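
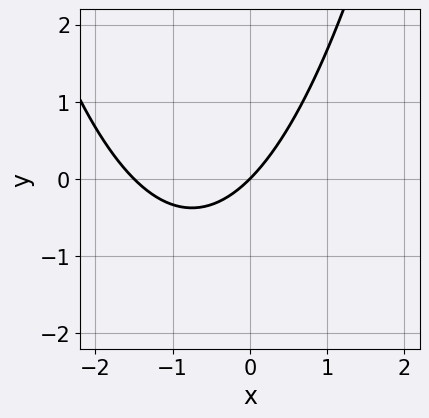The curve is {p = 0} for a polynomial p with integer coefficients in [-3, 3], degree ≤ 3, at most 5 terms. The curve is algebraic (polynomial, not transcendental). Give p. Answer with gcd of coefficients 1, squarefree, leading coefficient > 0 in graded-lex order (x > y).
Degree: the shape is more complex than any degree-1 curve, so deg p = 2.
Observable constraints: it crosses the y-axis at the gridline y = 0; one x-axis crossing is at x = 0.
The integer polynomial consistent with all of this is the stated p.

2*x^2 + 3*x - 3*y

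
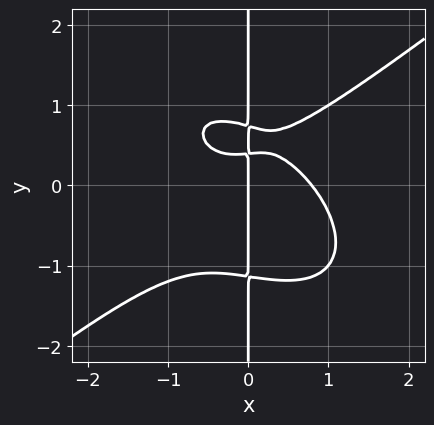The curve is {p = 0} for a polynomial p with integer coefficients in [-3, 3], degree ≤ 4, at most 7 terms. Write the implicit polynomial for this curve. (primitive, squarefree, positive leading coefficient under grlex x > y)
(a) Degree: no degree-3 curve has this shape, so deg p = 4.
(b) Against the integer gridlines: the visible y-axis segment lies entirely on the curve; it crosses the x-axis at the gridline x = 0.
(c) The integer polynomial consistent with all of this is the stated p.

2*x^4 - x^2*y^2 - 3*x*y^3 + 3*x*y - x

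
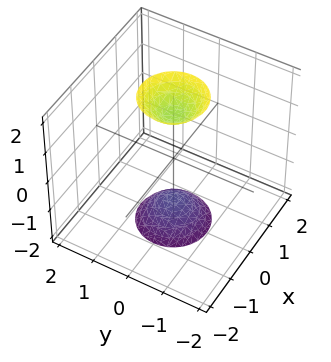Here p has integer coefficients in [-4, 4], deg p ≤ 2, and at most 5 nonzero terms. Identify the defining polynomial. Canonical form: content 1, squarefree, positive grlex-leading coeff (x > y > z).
First, I count 2 distinct pieces.
Then, the degree is 2 — two separate bowl-shaped sheets opening away from each other; a quadric.
Then, symmetries: the z ↦ −z reflection is a symmetry, so z appears only in even powers; the surface is invariant under rotation about z: p = q(x² + y², z).
Then, from the visible intercepts: it misses every integer gridline on the x-axis; it misses every integer gridline on the y-axis; a circular section at z = 2 has radius between 0 and 1.
Finally, assembling these constraints gives the stated polynomial.

3*x^2 + 3*y^2 - z^2 + 2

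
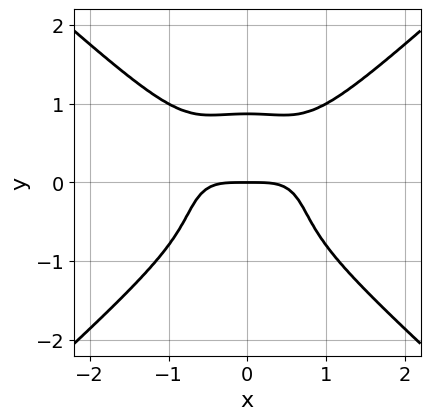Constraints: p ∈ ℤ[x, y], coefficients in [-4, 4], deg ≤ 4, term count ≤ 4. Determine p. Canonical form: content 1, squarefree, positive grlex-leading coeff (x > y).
2*x^4 - 3*y^4 - x^2*y + 2*y

deg p = 4. A generic line meets the curve in up to 4 points.
Symmetries: it's symmetric under x → −x, forcing even powers of x.
Checking where it meets the axes: one y-axis crossing is at y = 0; it meets the x-axis at x = 0 (among the integer gridlines).
Matching integer coefficients to the picture gives p.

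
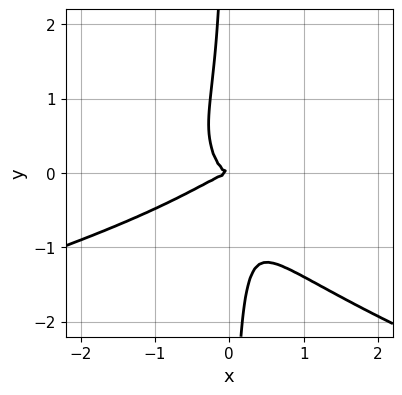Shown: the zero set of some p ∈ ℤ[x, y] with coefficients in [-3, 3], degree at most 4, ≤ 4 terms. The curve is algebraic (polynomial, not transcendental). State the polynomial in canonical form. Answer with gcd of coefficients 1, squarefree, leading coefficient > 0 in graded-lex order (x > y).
3*x*y^3 + 2*x^3 - 3*x^2*y + y^2

(a) The degree is 4 — no degree-3 curve has this shape.
(b) Checking where it meets the axes: one x-axis crossing is at x = 0; it meets the y-axis at y = 0 (among the integer gridlines).
(c) Solving for integer coefficients yields p as stated.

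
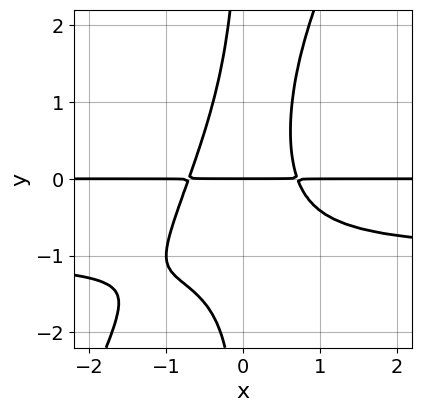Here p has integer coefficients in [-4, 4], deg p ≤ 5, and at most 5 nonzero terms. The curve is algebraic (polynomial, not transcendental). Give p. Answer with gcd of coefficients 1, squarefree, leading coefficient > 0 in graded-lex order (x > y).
2*x^2*y^2 - x*y^3 + 2*x^2*y - y

First, the degree is 4 — the shape is more complex than any degree-3 curve.
Then, reading off the gridlines: every point of the x-axis in the box is on the curve; it meets the y-axis at y = 0 (among the integer gridlines).
Finally, these observations pin down the coefficients.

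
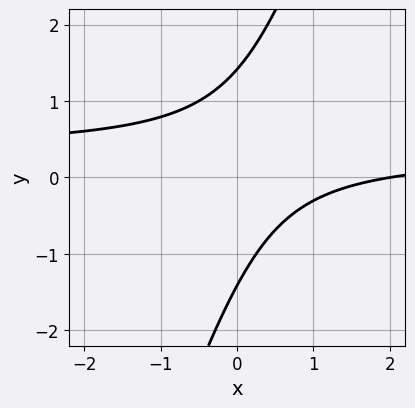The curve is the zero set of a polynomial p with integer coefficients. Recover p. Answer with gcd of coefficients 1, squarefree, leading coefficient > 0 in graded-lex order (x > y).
3*x*y - y^2 - x + 2

deg p = 2. No degree-1 curve has this shape.
Reading off the gridlines: it meets the x-axis at x = 2 (among the integer gridlines).
Fitting integer coefficients to these (and the overall shape) gives p.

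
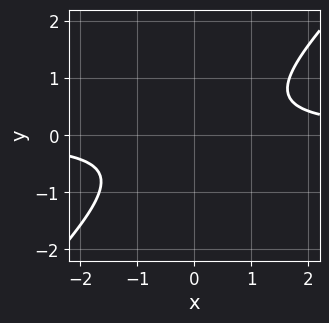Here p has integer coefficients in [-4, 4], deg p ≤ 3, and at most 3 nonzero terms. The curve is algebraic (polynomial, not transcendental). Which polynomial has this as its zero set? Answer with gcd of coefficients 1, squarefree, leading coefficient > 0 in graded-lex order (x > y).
3*x*y - 3*y^2 - 2

(a) The degree is 2 — the shape is more complex than any degree-1 curve.
(b) Observable constraints: no x-intercept at any integer in the box; it misses every integer gridline on the y-axis.
(c) Matching integer coefficients to the picture gives p.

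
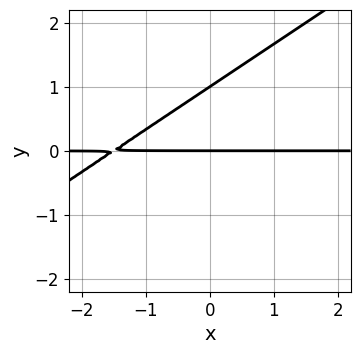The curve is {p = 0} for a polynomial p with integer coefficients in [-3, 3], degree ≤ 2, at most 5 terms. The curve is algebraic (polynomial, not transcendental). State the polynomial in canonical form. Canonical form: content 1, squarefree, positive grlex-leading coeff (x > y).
(a) deg p = 2. No degree-1 curve has this shape.
(b) Reading off the gridlines: among the integer gridlines, it crosses the y-axis at y ∈ {0, 1}; every point of the x-axis in the box is on the curve.
(c) Matching integer coefficients to the picture gives p.

2*x*y - 3*y^2 + 3*y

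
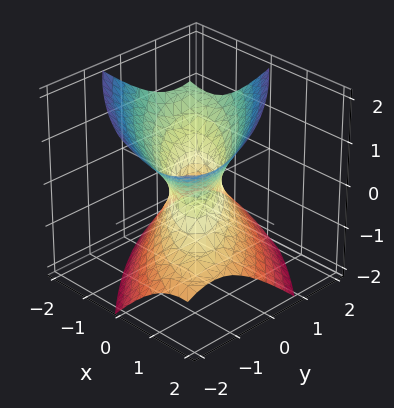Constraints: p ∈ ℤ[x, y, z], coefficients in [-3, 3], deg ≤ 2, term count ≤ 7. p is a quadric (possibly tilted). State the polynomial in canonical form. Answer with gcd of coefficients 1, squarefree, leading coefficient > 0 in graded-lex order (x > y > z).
2*x^2 + 3*x*y + x*z + 2*y^2 - 2*z^2 - 1

First, degree: a generic line meets the surface in up to 2 points, so deg p = 2.
Next, against the integer gridlines: no z-intercept at any integer in the box.
Finally, matching integer coefficients to the picture gives p.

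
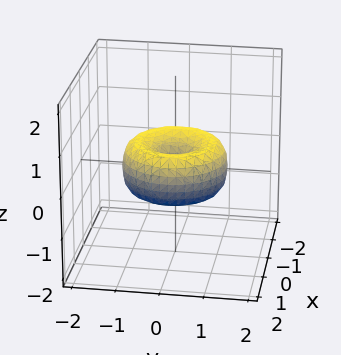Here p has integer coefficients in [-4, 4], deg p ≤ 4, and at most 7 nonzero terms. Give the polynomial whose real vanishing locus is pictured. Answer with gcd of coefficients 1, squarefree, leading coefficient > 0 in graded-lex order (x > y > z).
(a) The degree is 4 — no degree-3 surface has this shape.
(b) Symmetry: the surface is invariant under rotation about z: p = q(x² + y², z).
(c) From the visible intercepts: it meets the z-axis at z = 0 (among the integer gridlines); it crosses the y-axis at the gridline y = 0.
(d) The integer polynomial consistent with all of this is the stated p.

2*x^4 + 4*x^2*y^2 + 2*y^4 - 3*x^2 - 3*y^2 + 3*z^2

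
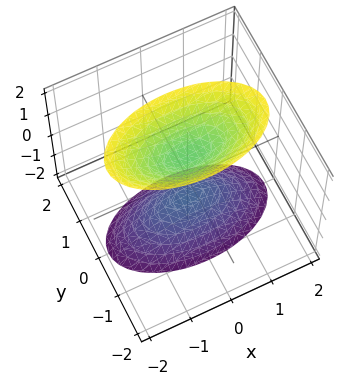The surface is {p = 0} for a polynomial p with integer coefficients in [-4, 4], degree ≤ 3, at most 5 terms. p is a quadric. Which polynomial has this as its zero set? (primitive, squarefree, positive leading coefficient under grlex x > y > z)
x^2 + 3*y^2 - z^2 + 1

1. I count 2 distinct pieces. Treating them together as one polynomial.
2. Degree: two sheets facing apart; a quadric, so deg p = 2.
3. Symmetries: the z ↦ −z reflection is a symmetry, so z appears only in even powers; it's symmetric under y → −y, forcing even powers of y; it's symmetric under x → −x, forcing even powers of x.
4. Reading off the gridlines: among the integer gridlines, it crosses the z-axis at z ∈ {-1, 1}; the surface avoids every integer y-axis point in the box.
5. Putting this together gives p.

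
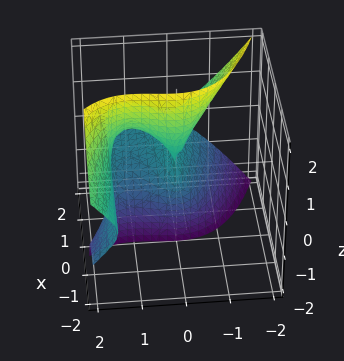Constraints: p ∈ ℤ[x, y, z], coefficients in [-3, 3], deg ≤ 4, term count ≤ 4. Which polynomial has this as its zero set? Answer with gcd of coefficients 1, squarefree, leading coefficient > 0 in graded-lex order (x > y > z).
3*x*z^2 + 2*y^3 - 3*y^2

1. Degree: a generic line meets the surface in up to 3 points, so deg p = 3.
2. From the axis intercepts and sections: every point of the x-axis in the box is on the surface; every point of the z-axis in the box is on the surface.
3. Assembling these constraints gives the stated polynomial.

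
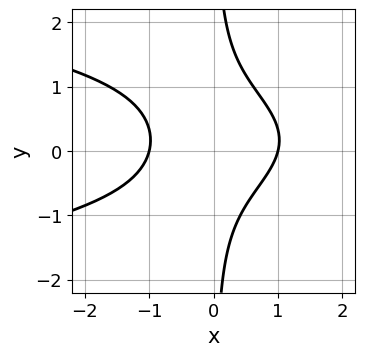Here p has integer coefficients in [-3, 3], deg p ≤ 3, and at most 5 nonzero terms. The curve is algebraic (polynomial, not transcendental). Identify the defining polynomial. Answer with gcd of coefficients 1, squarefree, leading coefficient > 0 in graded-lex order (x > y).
3*x*y^2 + 2*x^2 - x*y - 2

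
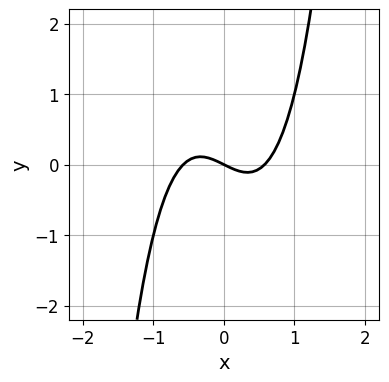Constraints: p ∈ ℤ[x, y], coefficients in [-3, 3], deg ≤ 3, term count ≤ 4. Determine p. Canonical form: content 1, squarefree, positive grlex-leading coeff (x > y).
3*x^3 - x - 2*y

(a) deg p = 3. A generic line meets the curve in up to 3 points.
(b) Observable constraints: it meets the x-axis at x = 0 (among the integer gridlines); one y-axis crossing is at y = 0.
(c) Solving for integer coefficients yields p as stated.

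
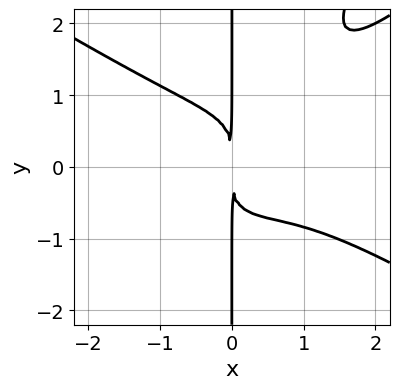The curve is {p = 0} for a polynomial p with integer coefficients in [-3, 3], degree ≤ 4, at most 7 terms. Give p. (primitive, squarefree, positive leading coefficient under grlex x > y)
x^4 - 2*x^2*y^2 + x*y^3 - x^3 + 2*x^2

1. The degree is 4 — a generic line meets the curve in up to 4 points.
2. From the visible intercepts: every point of the y-axis in the box is on the curve.
3. Fitting integer coefficients to these (and the overall shape) gives p.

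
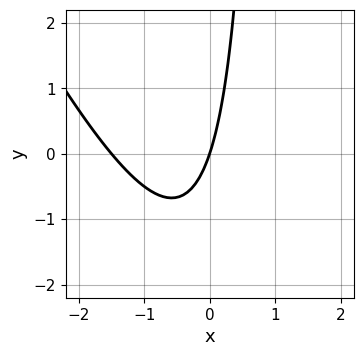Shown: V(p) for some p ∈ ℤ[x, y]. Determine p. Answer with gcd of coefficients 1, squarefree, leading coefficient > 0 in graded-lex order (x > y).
2*x^2 + x*y + 3*x - y

(a) Degree: no degree-1 curve has this shape, so deg p = 2.
(b) Observable constraints: it meets the y-axis at y = 0 (among the integer gridlines); it crosses the x-axis at the gridline x = 0.
(c) These observations pin down the coefficients.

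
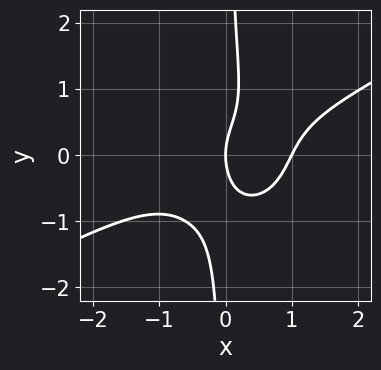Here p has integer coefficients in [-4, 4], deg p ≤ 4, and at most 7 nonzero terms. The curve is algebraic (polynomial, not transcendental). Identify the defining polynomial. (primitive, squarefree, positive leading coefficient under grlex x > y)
First, deg p = 4. The shape is more complex than any degree-3 curve.
Then, from the axis intercepts and sections: it meets the y-axis at y = 0 (among the integer gridlines); among the integer gridlines, it crosses the x-axis at x ∈ {0, 1}.
Finally, putting this together gives p.

2*x^4 - 3*x^3*y - 3*x*y^3 + y^2 - 2*x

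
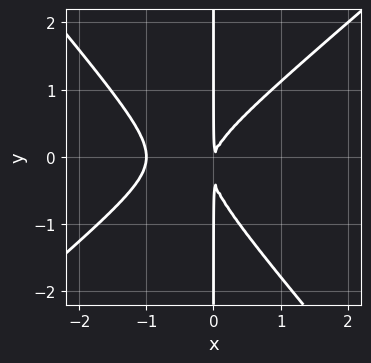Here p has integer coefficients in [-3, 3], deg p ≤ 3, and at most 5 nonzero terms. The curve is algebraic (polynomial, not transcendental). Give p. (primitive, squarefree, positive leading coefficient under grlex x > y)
3*x^3 - x^2*y - 3*x*y^2 + 3*x^2 - x*y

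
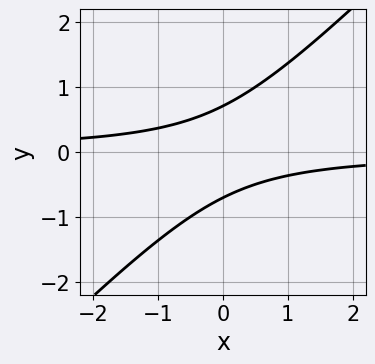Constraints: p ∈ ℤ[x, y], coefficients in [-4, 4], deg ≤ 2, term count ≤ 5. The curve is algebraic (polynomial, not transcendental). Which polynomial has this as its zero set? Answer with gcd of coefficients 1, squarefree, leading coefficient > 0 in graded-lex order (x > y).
2*x*y - 2*y^2 + 1

First, deg p = 2. The shape is more complex than any degree-1 curve.
Then, observable constraints: the curve avoids every integer x-axis point in the box.
Finally, the integer polynomial consistent with all of this is the stated p.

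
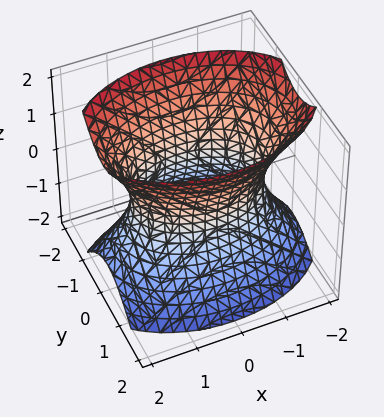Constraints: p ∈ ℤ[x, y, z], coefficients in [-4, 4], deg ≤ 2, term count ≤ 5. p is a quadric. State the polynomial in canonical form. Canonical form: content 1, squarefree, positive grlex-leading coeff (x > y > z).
x^2 + 2*y^2 - z^2 - 2

1. The degree is 2 — an hourglass — one-sheet hyperboloid; a quadric.
2. Symmetries: mirror symmetry x ↦ −x ⇒ only even powers of x; the z ↦ −z reflection is a symmetry, so z appears only in even powers; the y ↦ −y reflection is a symmetry, so y appears only in even powers.
3. Reading off the gridlines: the surface avoids every integer z-axis point in the box; the y-axis gridline crossings are at y ∈ {-1, 1}.
4. Solving for integer coefficients yields p as stated.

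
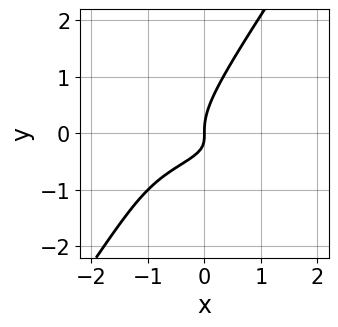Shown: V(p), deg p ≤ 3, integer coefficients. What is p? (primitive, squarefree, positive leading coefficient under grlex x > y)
3*x*y^2 - 2*y^3 + 2*x*y + x

Degree: the shape is more complex than any degree-2 curve, so deg p = 3.
From the visible intercepts: it crosses the y-axis at the gridline y = 0; it crosses the x-axis at the gridline x = 0.
Putting this together gives p.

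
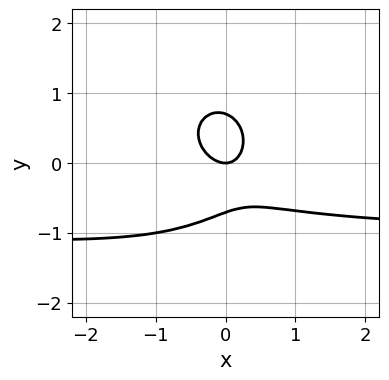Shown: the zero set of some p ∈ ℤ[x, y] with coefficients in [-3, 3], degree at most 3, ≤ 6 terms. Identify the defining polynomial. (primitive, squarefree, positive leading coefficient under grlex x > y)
2*x^2*y + 2*y^3 + 2*x^2 + x*y - y

deg p = 3. The shape is more complex than any degree-2 curve.
Reading off the gridlines: it meets the y-axis at y = 0 (among the integer gridlines); one x-axis crossing is at x = 0.
Together with the visible shape, these determine p as stated.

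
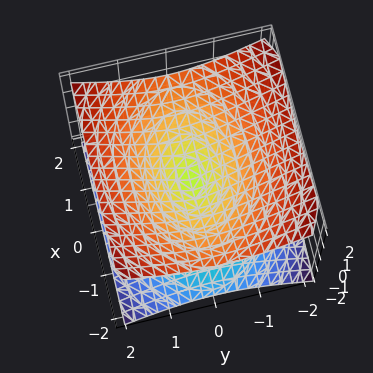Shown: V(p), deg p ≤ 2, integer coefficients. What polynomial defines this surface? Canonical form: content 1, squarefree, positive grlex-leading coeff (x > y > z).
x^2 + 2*y^2 - 3*z^2

First, the degree is 2 — two nappes meeting at a single point; a quadric.
Next, symmetries: mirror symmetry z ↦ −z ⇒ only even powers of z; the y ↦ −y reflection is a symmetry, so y appears only in even powers; it's symmetric under x → −x, forcing even powers of x.
Then, checking where it meets the axes: one x-axis crossing is at x = 0; one z-axis crossing is at z = 0; it crosses the y-axis at the gridline y = 0.
Finally, solving for integer coefficients yields p as stated.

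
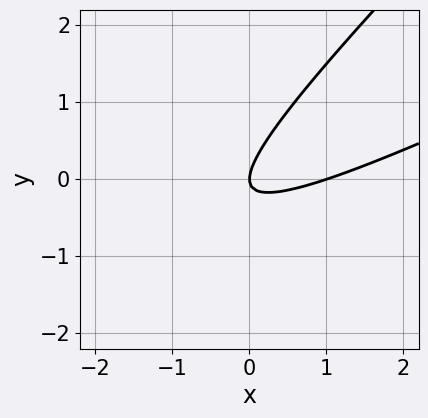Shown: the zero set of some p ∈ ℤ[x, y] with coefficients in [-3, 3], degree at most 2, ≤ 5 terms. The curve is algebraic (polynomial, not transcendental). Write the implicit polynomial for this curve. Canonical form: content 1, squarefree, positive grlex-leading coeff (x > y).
x^2 - 3*x*y + 2*y^2 - x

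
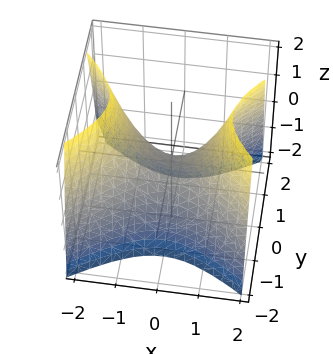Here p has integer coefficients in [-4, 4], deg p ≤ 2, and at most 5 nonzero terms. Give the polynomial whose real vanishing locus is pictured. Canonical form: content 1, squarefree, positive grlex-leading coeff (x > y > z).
2*x^2 - 3*y^2 - 2*z

(a) Degree: a saddle surface; a quadric, so deg p = 2.
(b) Symmetries: it's symmetric under y → −y, forcing even powers of y; mirror symmetry x ↦ −x ⇒ only even powers of x.
(c) Reading off the gridlines: one x-axis crossing is at x = 0; it crosses the z-axis at the gridline z = 0; it meets the y-axis at y = 0 (among the integer gridlines).
(d) Together with the visible shape, these determine p as stated.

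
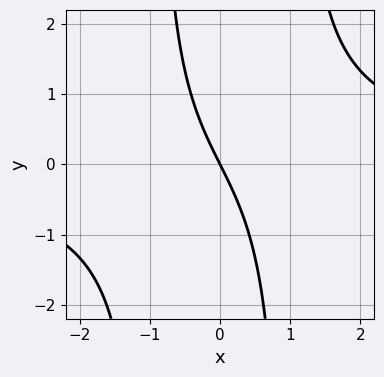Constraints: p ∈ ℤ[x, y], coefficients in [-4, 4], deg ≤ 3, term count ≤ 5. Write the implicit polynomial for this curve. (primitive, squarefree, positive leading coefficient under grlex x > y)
x^2*y - 2*x - y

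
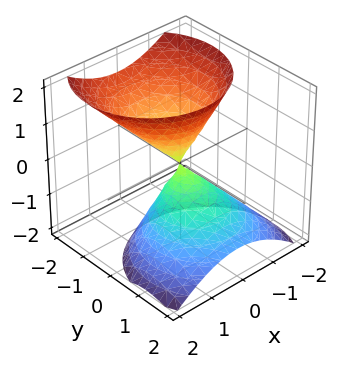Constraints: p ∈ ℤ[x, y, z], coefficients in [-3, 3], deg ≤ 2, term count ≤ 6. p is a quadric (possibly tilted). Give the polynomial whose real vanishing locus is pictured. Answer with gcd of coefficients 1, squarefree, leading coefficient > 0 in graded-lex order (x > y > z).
(a) There are 2 components. They look like related sheets of one shape, so recover p as a whole.
(b) The degree is 2 — no degree-1 surface has this shape.
(c) From the axis intercepts and sections: it crosses the y-axis at the gridline y = 0; it crosses the z-axis at the gridline z = 0; it crosses the x-axis at the gridline x = 0.
(d) Together with the visible shape, these determine p as stated.

3*x^2 + 3*y^2 + 3*y*z - 2*z^2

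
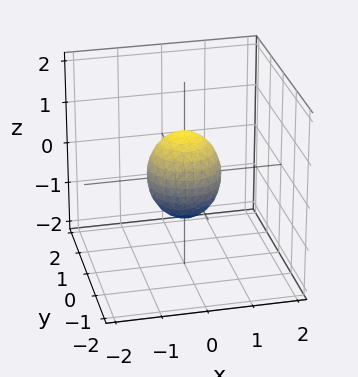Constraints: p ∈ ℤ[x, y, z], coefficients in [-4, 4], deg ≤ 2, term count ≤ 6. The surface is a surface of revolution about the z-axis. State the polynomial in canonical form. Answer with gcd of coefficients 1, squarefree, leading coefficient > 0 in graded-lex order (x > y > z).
Degree: the shape is more complex than any degree-1 surface, so deg p = 2.
Symmetries: the z-axis is an axis of rotation, so x and y enter only as x² + y².
From the visible intercepts: the z-axis gridline crossings are at z ∈ {-1, 1}; a circular section at z = 0 has radius between 0 and 1.
Putting this together gives p.

3*x^2 + 3*y^2 + 2*z^2 - 2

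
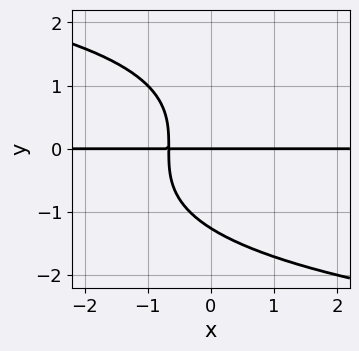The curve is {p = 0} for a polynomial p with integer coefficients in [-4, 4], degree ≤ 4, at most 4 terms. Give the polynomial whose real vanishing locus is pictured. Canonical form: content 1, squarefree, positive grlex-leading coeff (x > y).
(a) Degree: the shape is more complex than any degree-3 curve, so deg p = 4.
(b) Against the integer gridlines: the visible x-axis segment lies entirely on the curve; it meets the y-axis at y = 0 (among the integer gridlines).
(c) Fitting integer coefficients to these (and the overall shape) gives p.

y^4 + 3*x*y + 2*y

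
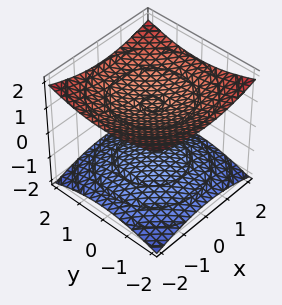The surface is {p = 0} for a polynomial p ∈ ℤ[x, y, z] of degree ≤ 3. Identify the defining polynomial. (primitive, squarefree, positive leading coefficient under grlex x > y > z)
x^2 + y^2 - 3*z^2 + 3

(a) I count 2 distinct pieces.
(b) deg p = 2.
(c) Symmetries: it's symmetric under z → −z, forcing even powers of z; the surface is invariant under rotation about z: p = q(x² + y², z).
(d) Against the integer gridlines: it misses every integer gridline on the x-axis; among the integer gridlines, it crosses the z-axis at z ∈ {-1, 1}.
(e) These observations pin down the coefficients.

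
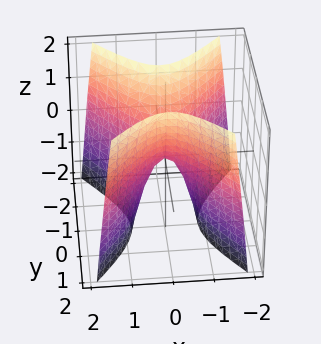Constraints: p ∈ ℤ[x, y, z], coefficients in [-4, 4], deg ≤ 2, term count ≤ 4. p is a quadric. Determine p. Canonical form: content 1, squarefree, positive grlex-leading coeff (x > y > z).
1. Degree: a hyperbolic paraboloid; a quadric, so deg p = 2.
2. Symmetries: mirror symmetry x ↦ −x ⇒ only even powers of x; the y ↦ −y reflection is a symmetry, so y appears only in even powers.
3. From the axis intercepts and sections: one x-axis crossing is at x = 0; it crosses the y-axis at the gridline y = 0; it meets the z-axis at z = 0 (among the integer gridlines).
4. Putting this together gives p.

3*x^2 - 2*y^2 + z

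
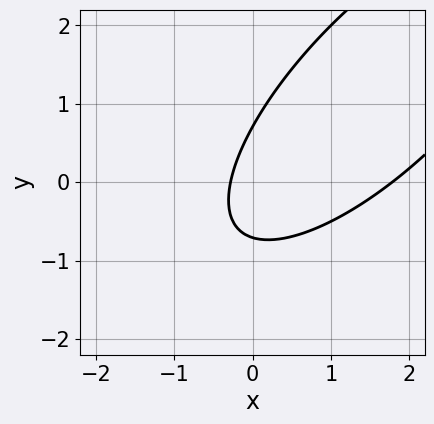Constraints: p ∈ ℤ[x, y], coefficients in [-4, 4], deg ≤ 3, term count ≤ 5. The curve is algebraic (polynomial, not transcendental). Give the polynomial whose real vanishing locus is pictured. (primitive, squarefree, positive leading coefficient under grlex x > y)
The degree is 2 — no degree-1 curve has this shape.
Putting this together gives p.

2*x^2 - 3*x*y + 2*y^2 - 3*x - 1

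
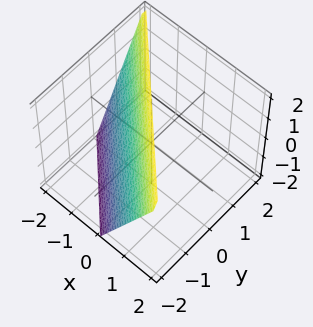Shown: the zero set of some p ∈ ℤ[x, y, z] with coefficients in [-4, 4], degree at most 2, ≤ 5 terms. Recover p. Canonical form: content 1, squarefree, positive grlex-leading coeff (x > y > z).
2*x + 2*y - z + 2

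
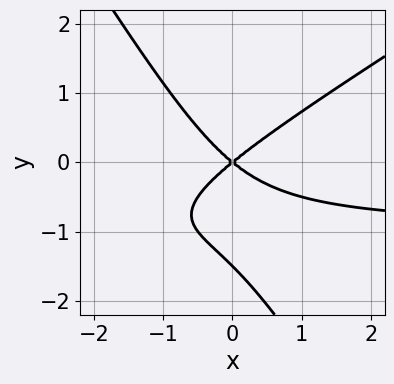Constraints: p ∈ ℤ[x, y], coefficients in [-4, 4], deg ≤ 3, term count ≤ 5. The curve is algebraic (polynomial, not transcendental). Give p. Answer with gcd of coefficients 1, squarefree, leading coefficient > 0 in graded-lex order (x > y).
2*x^2*y - 2*x*y^2 - 2*y^3 + 2*x^2 - 3*y^2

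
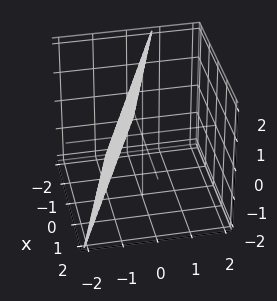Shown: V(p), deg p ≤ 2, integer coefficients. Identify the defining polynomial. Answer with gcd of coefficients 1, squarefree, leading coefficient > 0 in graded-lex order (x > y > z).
x + 3*y - z + 2

(a) The degree is 1 — every cross-section is a straight line — this is a plane.
(b) Reading off the gridlines: it crosses the x-axis at the gridline x = -2; one z-axis crossing is at z = 2.
(c) Solving for integer coefficients yields p as stated.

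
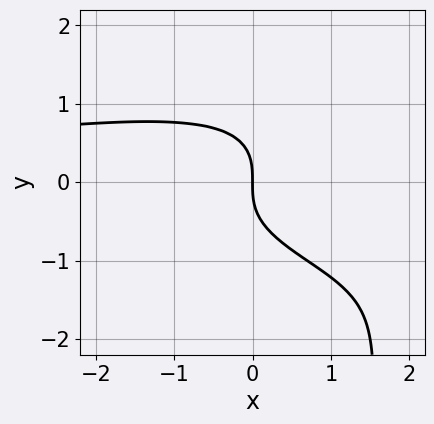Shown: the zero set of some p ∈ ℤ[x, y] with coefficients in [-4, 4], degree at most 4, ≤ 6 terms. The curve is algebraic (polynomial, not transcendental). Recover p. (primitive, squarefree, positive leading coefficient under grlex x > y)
2*x*y^3 - x^2*y - 3*y^3 - 3*x

First, the degree is 4 — a generic line meets the curve in up to 4 points.
Next, observable constraints: one y-axis crossing is at y = 0; it crosses the x-axis at the gridline x = 0.
Finally, putting this together gives p.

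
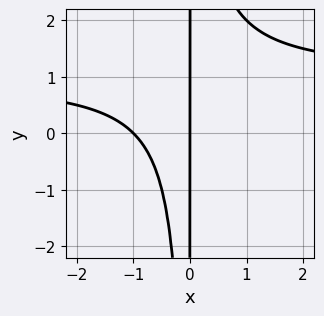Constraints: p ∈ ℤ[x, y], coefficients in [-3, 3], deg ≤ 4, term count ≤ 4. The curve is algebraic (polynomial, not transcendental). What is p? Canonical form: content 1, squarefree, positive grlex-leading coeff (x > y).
x^2*y - x^2 - x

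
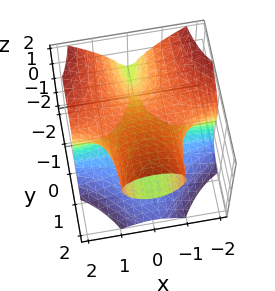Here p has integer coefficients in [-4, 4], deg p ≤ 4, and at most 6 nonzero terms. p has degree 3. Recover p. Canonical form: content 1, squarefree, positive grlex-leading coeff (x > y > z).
1. deg p = 3. The shape is more complex than any degree-2 surface.
2. Reading off the gridlines: every point of the x-axis in the box is on the surface; it meets the z-axis at z = 0 (among the integer gridlines); the visible y-axis segment lies entirely on the surface.
3. Solving for integer coefficients yields p as stated.

3*x^2*y + 2*z^3 - 2*y*z - 3*z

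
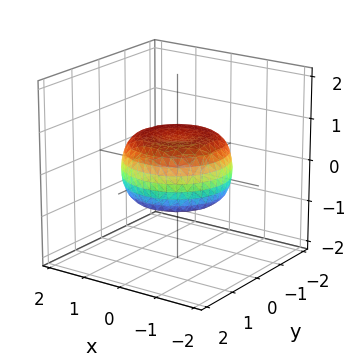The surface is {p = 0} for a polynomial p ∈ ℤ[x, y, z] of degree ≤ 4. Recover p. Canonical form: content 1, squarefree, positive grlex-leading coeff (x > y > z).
(a) The degree is 4 — the shape is more complex than any degree-3 surface.
(b) Symmetries: rotational symmetry about the z-axis ⇒ p depends on x, y only through x² + y².
(c) Reading off the gridlines: a circular section at z = 0 has radius between 1 and 2.
(d) Fitting integer coefficients to these (and the overall shape) gives p.

x^4 + 2*x^2*y^2 + y^4 - x^2 - y^2 + 2*z^2 - 1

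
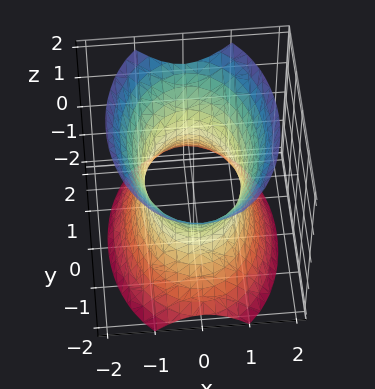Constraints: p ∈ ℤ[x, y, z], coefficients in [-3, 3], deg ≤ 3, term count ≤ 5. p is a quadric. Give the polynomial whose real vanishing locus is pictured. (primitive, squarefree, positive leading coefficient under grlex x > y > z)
2*x^2 + y^2 - z^2 - 2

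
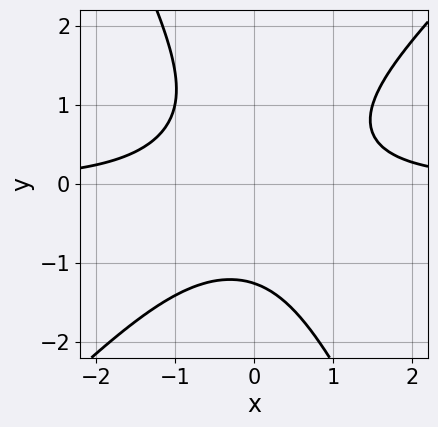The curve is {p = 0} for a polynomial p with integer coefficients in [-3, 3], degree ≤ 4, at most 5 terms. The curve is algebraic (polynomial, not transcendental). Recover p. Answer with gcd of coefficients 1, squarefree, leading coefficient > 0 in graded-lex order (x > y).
(a) Degree: no degree-2 curve has this shape, so deg p = 3.
(b) From the visible intercepts: the curve avoids every integer x-axis point in the box.
(c) Together with the visible shape, these determine p as stated.

2*x^2*y - x*y^2 - y^3 - 2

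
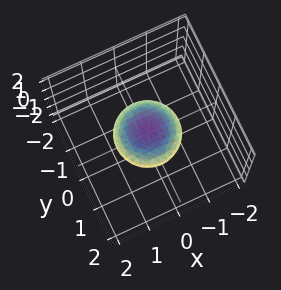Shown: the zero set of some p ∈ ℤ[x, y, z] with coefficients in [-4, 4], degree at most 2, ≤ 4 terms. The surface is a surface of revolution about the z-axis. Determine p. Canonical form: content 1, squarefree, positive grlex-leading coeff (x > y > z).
(a) The degree is 2 — the shape is more complex than any degree-1 surface.
(b) By symmetry, the z-axis is an axis of rotation, so x and y enter only as x² + y².
(c) Against the integer gridlines: the y-axis gridline crossings are at y ∈ {-1, 1}; among the integer gridlines, it crosses the x-axis at x ∈ {-1, 1}; a circular section at z = 0 has radius exactly 1.
(d) Solving for integer coefficients yields p as stated.

x^2 + y^2 + 2*z^2 - 1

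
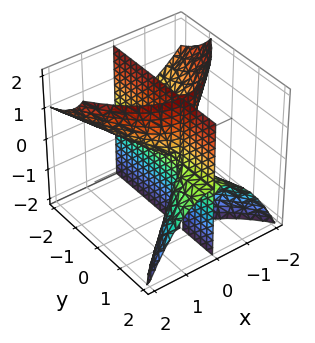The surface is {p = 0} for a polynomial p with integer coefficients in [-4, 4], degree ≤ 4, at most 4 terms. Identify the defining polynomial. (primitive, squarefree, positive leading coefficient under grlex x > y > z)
2*x^3 + 3*x*y*z - 2*x*z

1. There are 3 components. They look like related sheets of one shape, so recover p as a whole.
2. Degree: a generic line meets the surface in up to 3 points, so deg p = 3.
3. From the axis intercepts and sections: every point of the y-axis in the box is on the surface; it meets the x-axis at x = 0 (among the integer gridlines); every point of the z-axis in the box is on the surface.
4. These observations pin down the coefficients.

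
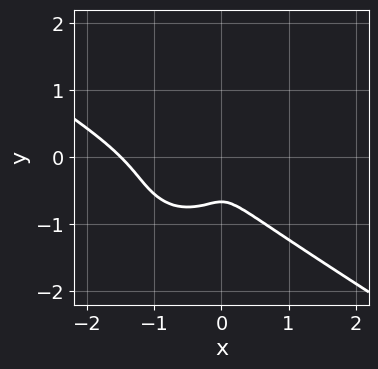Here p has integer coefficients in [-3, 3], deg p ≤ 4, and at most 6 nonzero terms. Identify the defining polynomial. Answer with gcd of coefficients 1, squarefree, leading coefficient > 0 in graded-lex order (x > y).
The degree is 3 — no degree-2 curve has this shape.
Putting this together gives p.

2*x^3 + 2*x^2*y + 3*y^3 + 3*x^2 + 2*y^2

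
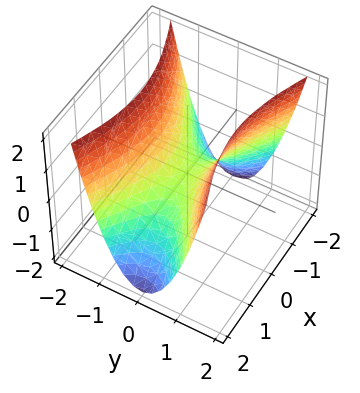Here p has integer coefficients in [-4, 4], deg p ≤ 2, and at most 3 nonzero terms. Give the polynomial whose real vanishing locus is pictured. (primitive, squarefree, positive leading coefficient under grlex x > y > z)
x^2 - 3*y^2 + 2*z

The degree is 2 — a hyperbolic paraboloid; a quadric.
Symmetries: the x ↦ −x reflection is a symmetry, so x appears only in even powers; it's symmetric under y → −y, forcing even powers of y.
From the axis intercepts and sections: it meets the x-axis at x = 0 (among the integer gridlines); it meets the z-axis at z = 0 (among the integer gridlines); it meets the y-axis at y = 0 (among the integer gridlines).
Matching integer coefficients to the picture gives p.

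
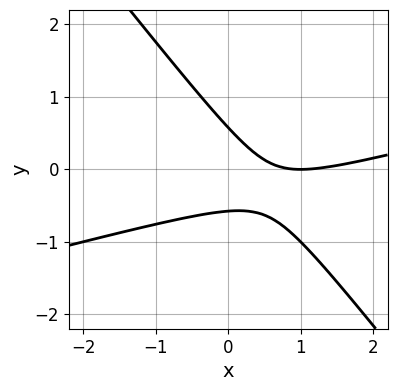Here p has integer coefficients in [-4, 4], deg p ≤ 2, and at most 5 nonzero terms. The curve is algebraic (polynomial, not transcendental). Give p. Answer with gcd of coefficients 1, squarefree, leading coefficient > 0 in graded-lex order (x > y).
1. deg p = 2. A generic line meets the curve in up to 2 points.
2. Reading off the gridlines: it crosses the x-axis at the gridline x = 1.
3. Together with the visible shape, these determine p as stated.

x^2 - 3*x*y - 3*y^2 - 2*x + 1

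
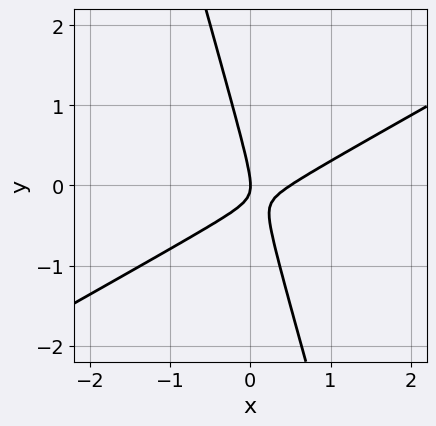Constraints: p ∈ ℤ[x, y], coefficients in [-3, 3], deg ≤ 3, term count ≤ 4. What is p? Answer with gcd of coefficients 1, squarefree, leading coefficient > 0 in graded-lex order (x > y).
2*x^2 - 3*x*y - y^2 - x

(a) deg p = 2.
(b) Checking where it meets the axes: it meets the x-axis at x = 0 (among the integer gridlines); it crosses the y-axis at the gridline y = 0.
(c) Matching integer coefficients to the picture gives p.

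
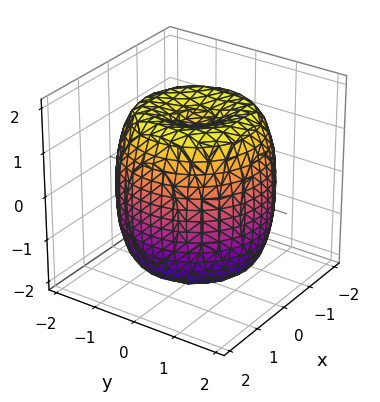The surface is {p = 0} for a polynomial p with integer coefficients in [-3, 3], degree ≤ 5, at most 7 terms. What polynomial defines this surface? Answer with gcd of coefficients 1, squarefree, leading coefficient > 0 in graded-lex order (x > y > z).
(a) deg p = 4. A generic line meets the surface in up to 4 points.
(b) By symmetry, the surface is invariant under rotation about z: p = q(x² + y², z).
(c) Reading off the gridlines: a circular section at z = 1 has radius between 1 and 2.
(d) Matching integer coefficients to the picture gives p.

x^4 + 2*x^2*y^2 + y^4 - 2*x^2 - 2*y^2 + z^2 - 2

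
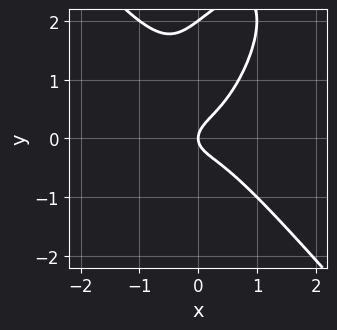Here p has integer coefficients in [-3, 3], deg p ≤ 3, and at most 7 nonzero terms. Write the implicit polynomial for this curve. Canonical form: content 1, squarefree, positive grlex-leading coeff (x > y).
3*x^3 - x*y^2 + y^3 - 2*y^2 + x

First, the degree is 3 — a generic line meets the curve in up to 3 points.
Next, reading off the gridlines: it meets the x-axis at x = 0 (among the integer gridlines); among the integer gridlines, it crosses the y-axis at y ∈ {0, 2}.
Finally, matching integer coefficients to the picture gives p.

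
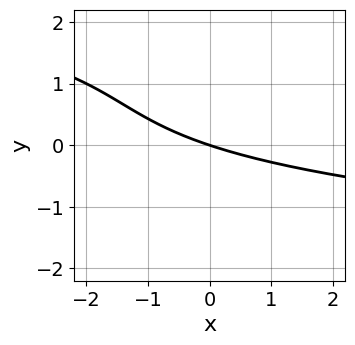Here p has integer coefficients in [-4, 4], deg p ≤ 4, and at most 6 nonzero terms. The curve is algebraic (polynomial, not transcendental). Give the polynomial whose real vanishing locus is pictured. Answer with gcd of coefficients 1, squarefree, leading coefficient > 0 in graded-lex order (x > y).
(a) The degree is 3 — no degree-2 curve has this shape.
(b) From the visible intercepts: it meets the x-axis at x = 0 (among the integer gridlines); it meets the y-axis at y = 0 (among the integer gridlines).
(c) These observations pin down the coefficients.

y^3 - 2*y^2 + x + 3*y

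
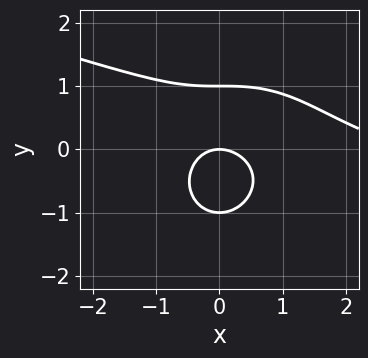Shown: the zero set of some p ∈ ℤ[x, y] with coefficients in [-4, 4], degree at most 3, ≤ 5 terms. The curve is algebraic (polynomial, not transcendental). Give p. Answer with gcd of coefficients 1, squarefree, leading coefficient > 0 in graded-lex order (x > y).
x^3 + 3*x^2*y + 3*y^3 - 3*x^2 - 3*y

First, the degree is 3 — a generic line meets the curve in up to 3 points.
Then, from the axis intercepts and sections: it meets the x-axis at x = 0 (among the integer gridlines); the y-axis gridline crossings are at y ∈ {-1, 0, 1}.
Finally, together with the visible shape, these determine p as stated.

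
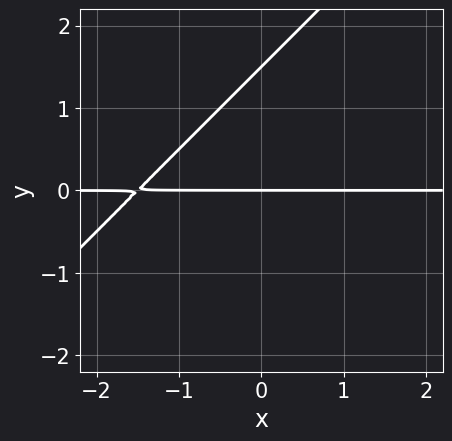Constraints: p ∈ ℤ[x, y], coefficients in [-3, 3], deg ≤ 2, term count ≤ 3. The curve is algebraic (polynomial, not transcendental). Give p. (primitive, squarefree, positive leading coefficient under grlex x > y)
2*x*y - 2*y^2 + 3*y

(a) The degree is 2 — the shape is more complex than any degree-1 curve.
(b) Observable constraints: it meets the y-axis at y = 0 (among the integer gridlines); the visible x-axis segment lies entirely on the curve.
(c) Fitting integer coefficients to these (and the overall shape) gives p.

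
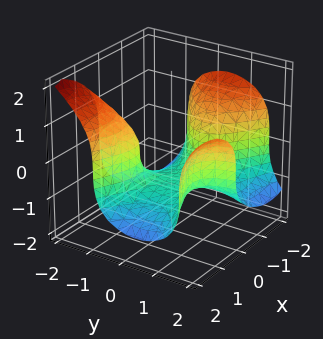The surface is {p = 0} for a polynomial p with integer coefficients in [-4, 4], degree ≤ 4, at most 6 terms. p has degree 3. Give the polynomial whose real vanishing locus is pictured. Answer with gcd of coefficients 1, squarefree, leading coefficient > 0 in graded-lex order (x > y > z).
x^3 - 3*x*y^2 + 3*z^3 + 2*x*y + 1

First, degree: a generic line meets the surface in up to 3 points, so deg p = 3.
Then, observable constraints: one x-axis crossing is at x = -1; the surface avoids every integer y-axis point in the box.
Finally, putting this together gives p.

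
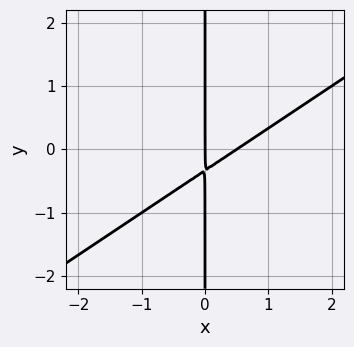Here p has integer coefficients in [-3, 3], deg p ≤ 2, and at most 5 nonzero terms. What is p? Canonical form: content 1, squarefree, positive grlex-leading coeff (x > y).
2*x^2 - 3*x*y - x

First, the degree is 2 — no degree-1 curve has this shape.
Next, from the axis intercepts and sections: one x-axis crossing is at x = 0; the visible y-axis segment lies entirely on the curve.
Finally, fitting integer coefficients to these (and the overall shape) gives p.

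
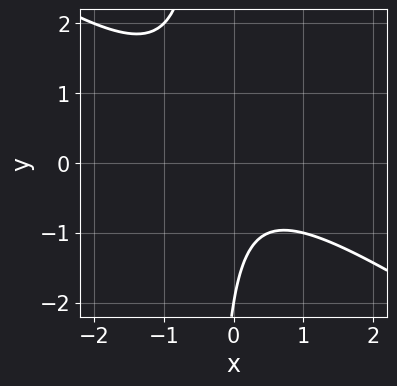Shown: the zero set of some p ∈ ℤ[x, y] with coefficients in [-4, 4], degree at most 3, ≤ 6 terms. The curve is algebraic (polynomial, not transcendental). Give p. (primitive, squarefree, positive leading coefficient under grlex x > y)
2*x^2 + 3*x*y + y + 2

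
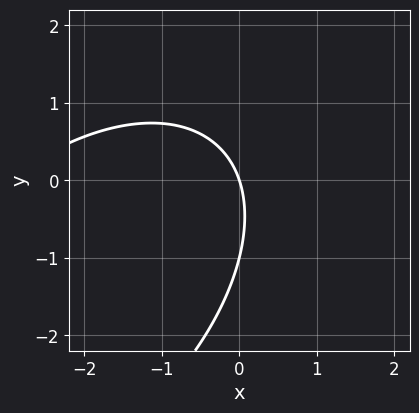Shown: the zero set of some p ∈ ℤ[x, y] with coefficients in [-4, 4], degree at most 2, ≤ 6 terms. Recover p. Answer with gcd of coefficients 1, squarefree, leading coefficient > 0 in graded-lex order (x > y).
deg p = 2.
Reading off the gridlines: one x-axis crossing is at x = 0; among the integer gridlines, it crosses the y-axis at y ∈ {-1, 0}.
The integer polynomial consistent with all of this is the stated p.

x^2 - x*y + y^2 + 3*x + y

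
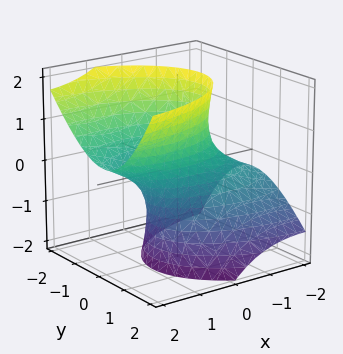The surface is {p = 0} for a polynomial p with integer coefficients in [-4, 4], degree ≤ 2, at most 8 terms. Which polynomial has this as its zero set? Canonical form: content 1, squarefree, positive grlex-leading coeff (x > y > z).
(a) deg p = 2.
(b) Observable constraints: the surface avoids every integer z-axis point in the box.
(c) Assembling these constraints gives the stated polynomial.

x^2 - 3*x*z + 3*y^2 + y*z - z^2 - 2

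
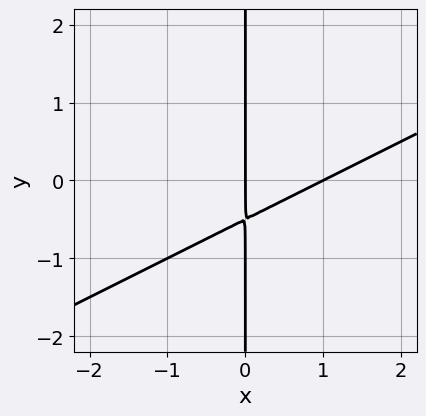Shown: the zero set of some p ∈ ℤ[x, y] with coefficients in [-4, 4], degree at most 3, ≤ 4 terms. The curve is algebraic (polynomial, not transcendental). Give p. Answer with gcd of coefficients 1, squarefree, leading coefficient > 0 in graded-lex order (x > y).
x^2 - 2*x*y - x

(a) The degree is 2 — the shape is more complex than any degree-1 curve.
(b) From the visible intercepts: the x-axis gridline crossings are at x ∈ {0, 1}; every point of the y-axis in the box is on the curve.
(c) Assembling these constraints gives the stated polynomial.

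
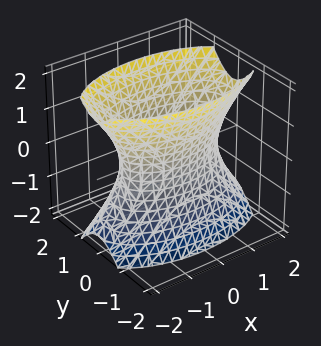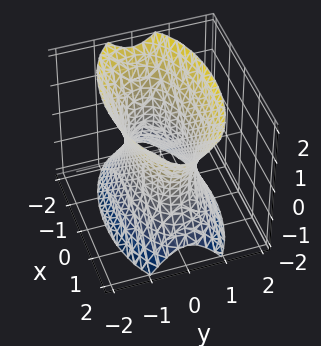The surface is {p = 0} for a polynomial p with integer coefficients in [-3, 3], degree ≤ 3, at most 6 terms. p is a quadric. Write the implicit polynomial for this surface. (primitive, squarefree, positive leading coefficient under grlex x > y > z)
x^2 + 3*y^2 - z^2 - 2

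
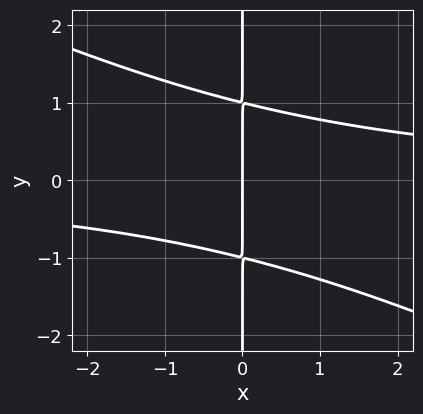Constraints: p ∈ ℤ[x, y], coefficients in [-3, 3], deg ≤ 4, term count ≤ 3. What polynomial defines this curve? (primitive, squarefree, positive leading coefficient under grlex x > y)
x^2*y + 2*x*y^2 - 2*x

First, degree: the shape is more complex than any degree-2 curve, so deg p = 3.
Next, against the integer gridlines: one x-axis crossing is at x = 0; every point of the y-axis in the box is on the curve.
Finally, putting this together gives p.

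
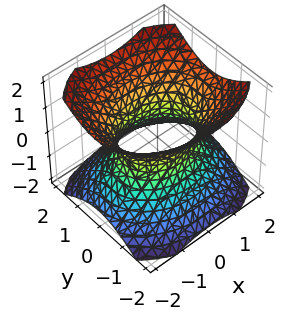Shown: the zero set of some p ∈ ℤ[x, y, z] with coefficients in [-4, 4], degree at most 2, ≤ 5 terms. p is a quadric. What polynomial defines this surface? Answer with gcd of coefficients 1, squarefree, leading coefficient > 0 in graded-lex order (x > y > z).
2*x^2 + 3*y^2 - 3*z^2 - 3

(a) Degree: one connected sheet with a waist; a quadric, so deg p = 2.
(b) Symmetries: the x ↦ −x reflection is a symmetry, so x appears only in even powers; mirror symmetry z ↦ −z ⇒ only even powers of z; it's symmetric under y → −y, forcing even powers of y.
(c) Against the integer gridlines: the surface avoids every integer z-axis point in the box; the y-axis gridline crossings are at y ∈ {-1, 1}.
(d) Putting this together gives p.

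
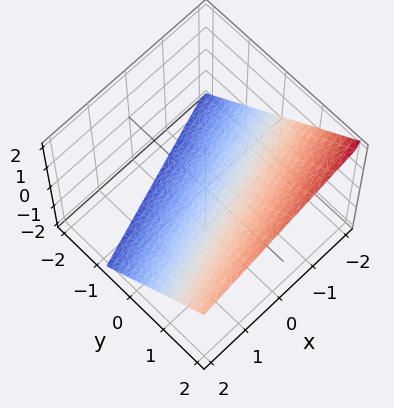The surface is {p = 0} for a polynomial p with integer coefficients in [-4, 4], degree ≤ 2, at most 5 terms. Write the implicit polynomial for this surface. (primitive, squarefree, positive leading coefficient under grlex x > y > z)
1. Degree: the surface is flat (a plane), so deg p = 1.
2. Against the integer gridlines: it crosses the x-axis at the gridline x = -2.
3. These observations pin down the coefficients.

x - 3*y + 3*z + 2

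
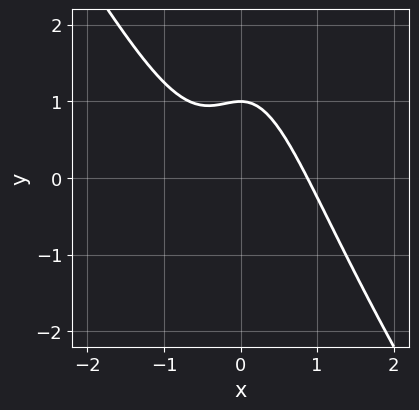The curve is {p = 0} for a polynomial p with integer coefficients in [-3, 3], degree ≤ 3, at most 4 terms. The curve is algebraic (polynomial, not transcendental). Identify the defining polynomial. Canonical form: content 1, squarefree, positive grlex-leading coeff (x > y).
1. deg p = 3. A generic line meets the curve in up to 3 points.
2. Checking where it meets the axes: it crosses the y-axis at the gridline y = 1.
3. The integer polynomial consistent with all of this is the stated p.

3*x^3 + 2*x^2*y + 2*y - 2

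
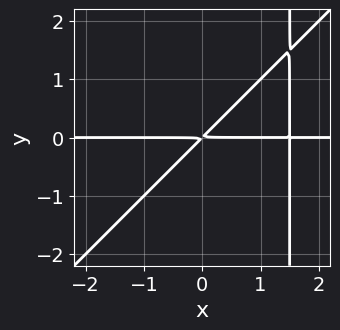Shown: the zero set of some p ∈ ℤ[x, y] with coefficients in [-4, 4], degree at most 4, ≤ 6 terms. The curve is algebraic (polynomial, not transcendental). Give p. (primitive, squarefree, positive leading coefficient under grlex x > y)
(a) Degree: no degree-2 curve has this shape, so deg p = 3.
(b) Reading off the gridlines: the visible x-axis segment lies entirely on the curve.
(c) Assembling these constraints gives the stated polynomial.

2*x^2*y - 2*x*y^2 - 3*x*y + 3*y^2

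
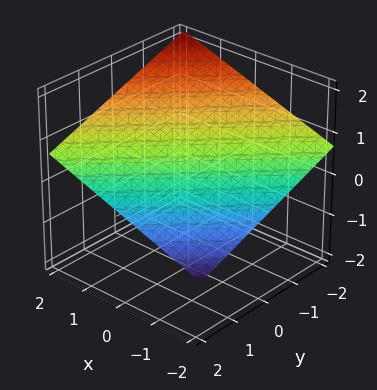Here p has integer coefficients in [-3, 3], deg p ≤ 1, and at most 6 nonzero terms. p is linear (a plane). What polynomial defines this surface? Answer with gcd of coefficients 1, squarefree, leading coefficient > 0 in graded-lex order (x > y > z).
x - y - 3*z + 2

1. deg p = 1. Every cross-section is a straight line — this is a plane.
2. Reading off the gridlines: it crosses the y-axis at the gridline y = 2; one x-axis crossing is at x = -2.
3. The integer polynomial consistent with all of this is the stated p.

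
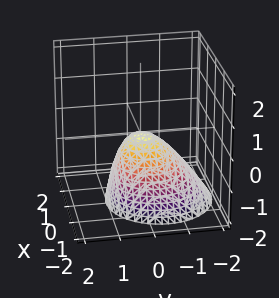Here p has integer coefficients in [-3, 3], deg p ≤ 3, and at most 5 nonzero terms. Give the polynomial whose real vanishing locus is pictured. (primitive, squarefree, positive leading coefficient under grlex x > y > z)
(a) Degree: no degree-1 surface has this shape, so deg p = 2.
(b) From the axis intercepts and sections: one y-axis crossing is at y = 0; it crosses the z-axis at the gridline z = 0.
(c) The integer polynomial consistent with all of this is the stated p.

2*x^2 + 2*y^2 - y*z + 2*z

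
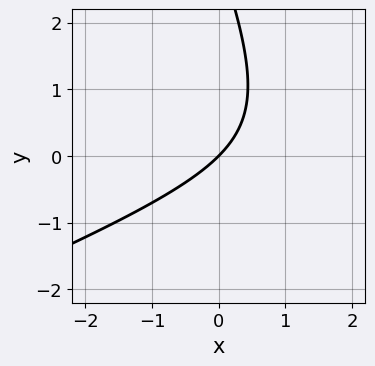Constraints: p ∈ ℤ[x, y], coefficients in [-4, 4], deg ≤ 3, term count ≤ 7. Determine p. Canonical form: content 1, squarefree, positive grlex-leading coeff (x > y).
x^2 - 2*x*y - y^2 - 3*x + 3*y

(a) The degree is 2 — the shape is more complex than any degree-1 curve.
(b) Observable constraints: one y-axis crossing is at y = 0; it crosses the x-axis at the gridline x = 0.
(c) These observations pin down the coefficients.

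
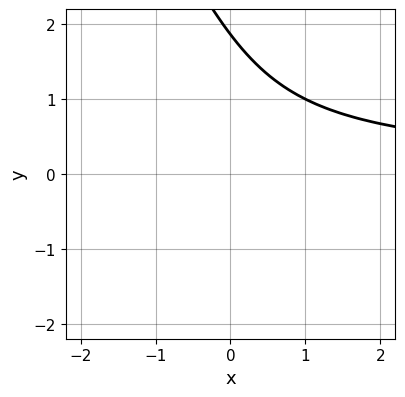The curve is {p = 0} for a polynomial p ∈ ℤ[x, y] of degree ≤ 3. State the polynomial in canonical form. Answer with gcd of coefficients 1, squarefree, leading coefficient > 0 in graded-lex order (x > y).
2*x*y^2 + y^3 + x*y - y^2 - 3

The degree is 3 — a generic line meets the curve in up to 3 points.
Checking where it meets the axes: it misses every integer gridline on the x-axis.
Assembling these constraints gives the stated polynomial.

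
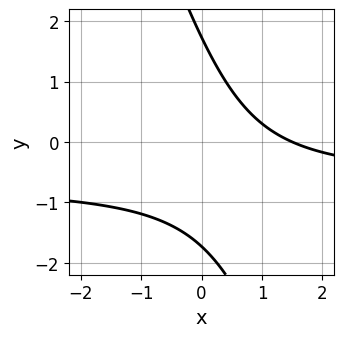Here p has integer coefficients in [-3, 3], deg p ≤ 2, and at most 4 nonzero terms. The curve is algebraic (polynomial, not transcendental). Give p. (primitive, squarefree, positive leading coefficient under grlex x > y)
deg p = 2. A generic line meets the curve in up to 2 points.
Solving for integer coefficients yields p as stated.

3*x*y + y^2 + 2*x - 3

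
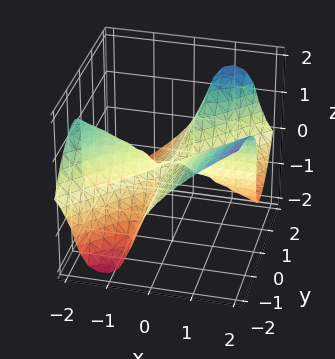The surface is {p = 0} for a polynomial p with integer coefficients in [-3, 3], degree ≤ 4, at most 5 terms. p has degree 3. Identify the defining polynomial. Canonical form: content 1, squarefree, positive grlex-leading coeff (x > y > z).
1. deg p = 3. The shape is more complex than any degree-2 surface.
2. Observable constraints: the visible x-axis segment lies entirely on the surface; it crosses the z-axis at the gridline z = 0.
3. Fitting integer coefficients to these (and the overall shape) gives p. Check: (0, -1, 0) on the y-axis lies on the surface, and p(0, -1, 0) = 0. ✓

3*x^2*y - 3*x*y^2 + 2*y^2*z - 3*y*z^2 + 2*z^3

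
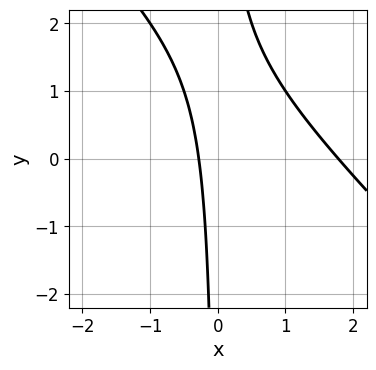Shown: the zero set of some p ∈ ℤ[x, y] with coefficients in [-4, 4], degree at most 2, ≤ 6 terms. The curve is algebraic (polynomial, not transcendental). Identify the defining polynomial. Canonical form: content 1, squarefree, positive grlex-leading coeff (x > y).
2*x^2 + 2*x*y - 3*x - 1

(a) The degree is 2 — a generic line meets the curve in up to 2 points.
(b) From the axis intercepts and sections: the curve avoids every integer y-axis point in the box.
(c) Fitting integer coefficients to these (and the overall shape) gives p.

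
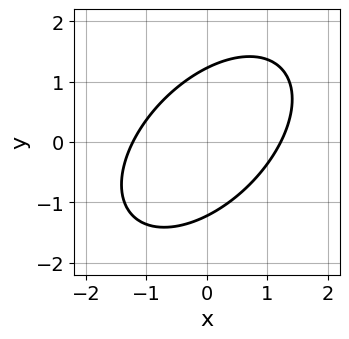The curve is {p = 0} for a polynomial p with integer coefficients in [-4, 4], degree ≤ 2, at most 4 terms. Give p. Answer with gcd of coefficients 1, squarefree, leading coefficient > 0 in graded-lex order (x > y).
First, the degree is 2 — a generic line meets the curve in up to 2 points.
Finally, matching integer coefficients to the picture gives p.

2*x^2 - 2*x*y + 2*y^2 - 3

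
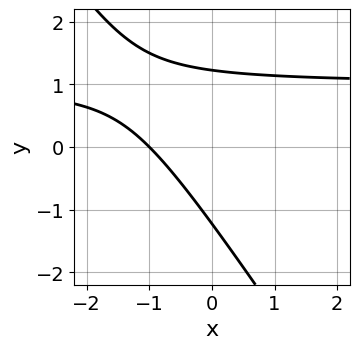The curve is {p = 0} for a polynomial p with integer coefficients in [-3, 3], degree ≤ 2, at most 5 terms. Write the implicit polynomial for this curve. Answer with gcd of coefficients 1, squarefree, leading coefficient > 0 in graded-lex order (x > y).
3*x*y + 2*y^2 - 3*x - 3

First, degree: no degree-1 curve has this shape, so deg p = 2.
Next, from the visible intercepts: it crosses the x-axis at the gridline x = -1.
Finally, matching integer coefficients to the picture gives p.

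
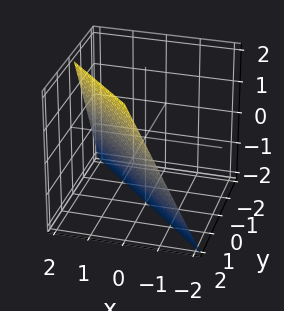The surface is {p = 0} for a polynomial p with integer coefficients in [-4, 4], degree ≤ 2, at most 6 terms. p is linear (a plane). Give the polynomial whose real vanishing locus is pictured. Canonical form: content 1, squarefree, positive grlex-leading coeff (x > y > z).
2*x + 2*y - z - 2

First, degree: every cross-section is a straight line — this is a plane, so deg p = 1.
Then, reading off the gridlines: it crosses the x-axis at the gridline x = 1; it meets the y-axis at y = 1 (among the integer gridlines); it crosses the z-axis at the gridline z = -2.
Finally, putting this together gives p.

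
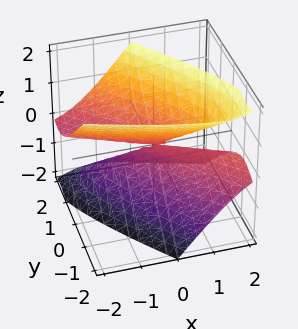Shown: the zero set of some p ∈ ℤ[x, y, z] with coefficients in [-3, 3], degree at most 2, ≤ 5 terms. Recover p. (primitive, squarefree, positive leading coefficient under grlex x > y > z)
x^2 + 3*x*y + 2*x*z + 2*y^2 - 2*z^2

1. There are 2 components. Treating them together as one polynomial.
2. The degree is 2 — the shape is more complex than any degree-1 surface.
3. Observable constraints: it meets the x-axis at x = 0 (among the integer gridlines); it crosses the z-axis at the gridline z = 0; one y-axis crossing is at y = 0.
4. These observations pin down the coefficients.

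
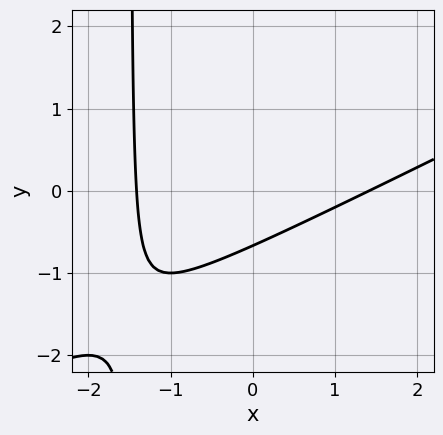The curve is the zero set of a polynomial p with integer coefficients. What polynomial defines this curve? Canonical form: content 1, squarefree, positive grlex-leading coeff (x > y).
x^2 - 2*x*y - 3*y - 2

First, the degree is 2 — no degree-1 curve has this shape.
Finally, the integer polynomial consistent with all of this is the stated p.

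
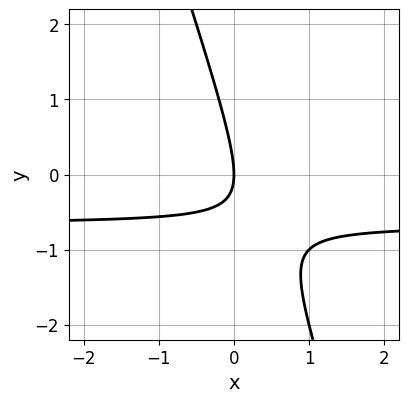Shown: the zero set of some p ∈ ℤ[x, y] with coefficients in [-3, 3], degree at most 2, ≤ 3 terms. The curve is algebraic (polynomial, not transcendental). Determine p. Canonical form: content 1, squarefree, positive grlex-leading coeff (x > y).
3*x*y + y^2 + 2*x

First, deg p = 2. The shape is more complex than any degree-1 curve.
Next, from the axis intercepts and sections: it meets the x-axis at x = 0 (among the integer gridlines); one y-axis crossing is at y = 0.
Finally, the integer polynomial consistent with all of this is the stated p.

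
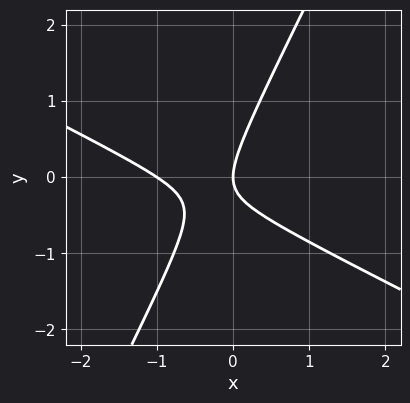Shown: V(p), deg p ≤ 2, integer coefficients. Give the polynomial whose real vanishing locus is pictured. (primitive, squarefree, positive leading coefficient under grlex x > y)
First, deg p = 2. The shape is more complex than any degree-1 curve.
Then, observable constraints: it meets the y-axis at y = 0 (among the integer gridlines); the x-axis gridline crossings are at x ∈ {-1, 0}.
Finally, the integer polynomial consistent with all of this is the stated p.

2*x^2 + 3*x*y - 2*y^2 + 2*x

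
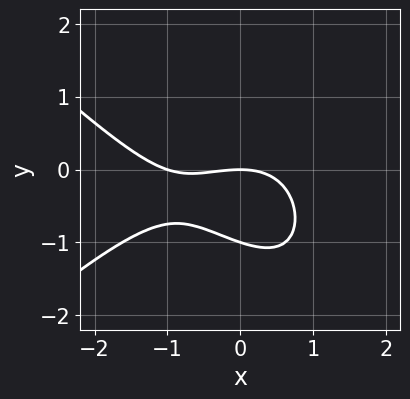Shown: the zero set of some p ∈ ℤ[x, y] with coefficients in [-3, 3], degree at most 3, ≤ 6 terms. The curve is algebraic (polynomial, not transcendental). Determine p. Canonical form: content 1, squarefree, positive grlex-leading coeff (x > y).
(a) deg p = 3. No degree-2 curve has this shape.
(b) From the visible intercepts: the x-axis gridline crossings are at x ∈ {-1, 0}; the y-axis gridline crossings are at y ∈ {-1, 0}.
(c) These observations pin down the coefficients.

x^3 - x*y^2 + x^2 + 3*y^2 + 3*y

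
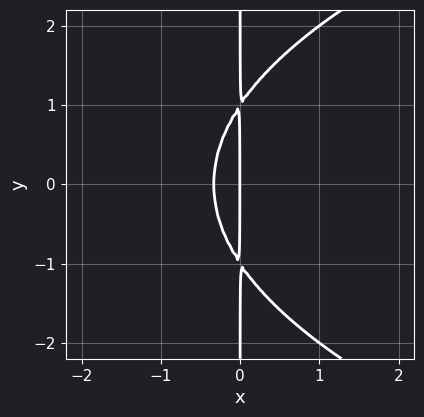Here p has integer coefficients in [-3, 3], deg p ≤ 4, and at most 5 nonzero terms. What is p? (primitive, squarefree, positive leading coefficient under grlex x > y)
x*y^2 - 3*x^2 - x

The degree is 3 — a generic line meets the curve in up to 3 points.
Symmetries: the y ↦ −y reflection is a symmetry, so y appears only in even powers.
From the axis intercepts and sections: it crosses the x-axis at the gridline x = 0; every point of the y-axis in the box is on the curve.
Matching integer coefficients to the picture gives p.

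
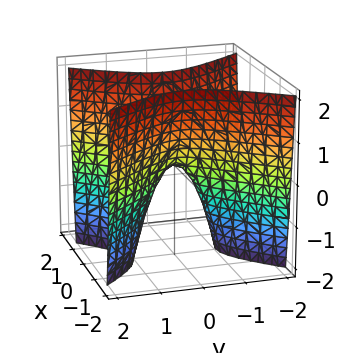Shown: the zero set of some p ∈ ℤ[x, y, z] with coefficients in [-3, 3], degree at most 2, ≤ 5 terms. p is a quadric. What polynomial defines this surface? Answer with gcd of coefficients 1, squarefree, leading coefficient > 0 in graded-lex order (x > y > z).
3*x^2 - 2*y^2 - z

deg p = 2. A hyperbolic paraboloid; a quadric.
Symmetries: mirror symmetry x ↦ −x ⇒ only even powers of x; mirror symmetry y ↦ −y ⇒ only even powers of y.
From the visible intercepts: one z-axis crossing is at z = 0; it meets the x-axis at x = 0 (among the integer gridlines).
Assembling these constraints gives the stated polynomial.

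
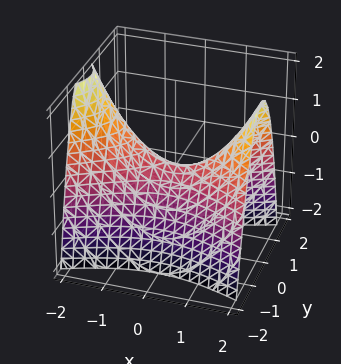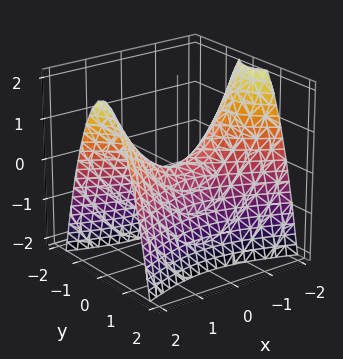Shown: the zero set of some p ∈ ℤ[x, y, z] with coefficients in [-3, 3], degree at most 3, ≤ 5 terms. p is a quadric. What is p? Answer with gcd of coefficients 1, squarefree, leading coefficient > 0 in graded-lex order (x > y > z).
x^2 - 3*y^2 - 2*z

1. The degree is 2 — a hyperbolic paraboloid; a quadric.
2. Symmetries: the y ↦ −y reflection is a symmetry, so y appears only in even powers; mirror symmetry x ↦ −x ⇒ only even powers of x.
3. Observable constraints: one z-axis crossing is at z = 0; it meets the x-axis at x = 0 (among the integer gridlines); one y-axis crossing is at y = 0.
4. Assembling these constraints gives the stated polynomial.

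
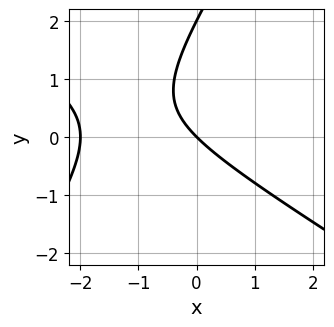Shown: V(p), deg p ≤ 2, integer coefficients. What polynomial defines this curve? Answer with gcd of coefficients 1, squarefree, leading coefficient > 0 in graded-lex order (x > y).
1. deg p = 2.
2. Reading off the gridlines: the x-axis gridline crossings are at x ∈ {-2, 0}; the y-axis gridline crossings are at y ∈ {0, 2}.
3. The integer polynomial consistent with all of this is the stated p.

x^2 + x*y - y^2 + 2*x + 2*y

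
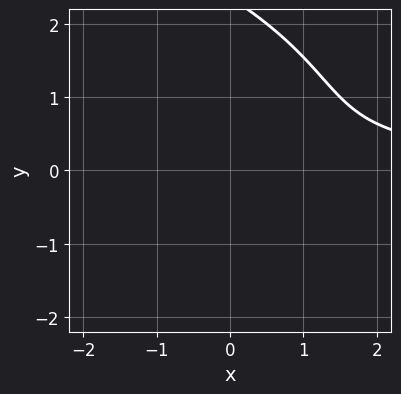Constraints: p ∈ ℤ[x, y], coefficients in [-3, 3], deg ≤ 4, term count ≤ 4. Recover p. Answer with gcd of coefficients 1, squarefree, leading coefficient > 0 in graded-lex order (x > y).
Degree: no degree-2 curve has this shape, so deg p = 3.
Against the integer gridlines: the curve avoids every integer x-axis point in the box; no y-intercept at any integer in the box.
Solving for integer coefficients yields p as stated.

y^3 + 2*x*y - 2*y^2 - 2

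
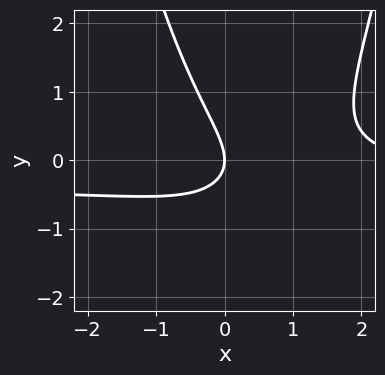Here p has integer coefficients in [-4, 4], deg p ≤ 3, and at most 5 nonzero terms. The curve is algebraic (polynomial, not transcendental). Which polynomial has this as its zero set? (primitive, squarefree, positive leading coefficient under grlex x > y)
3*x^2*y + x^2 - 3*x*y - 3*y^2 - 3*x

(a) The degree is 3 — the shape is more complex than any degree-2 curve.
(b) Against the integer gridlines: it meets the x-axis at x = 0 (among the integer gridlines); it meets the y-axis at y = 0 (among the integer gridlines).
(c) Assembling these constraints gives the stated polynomial.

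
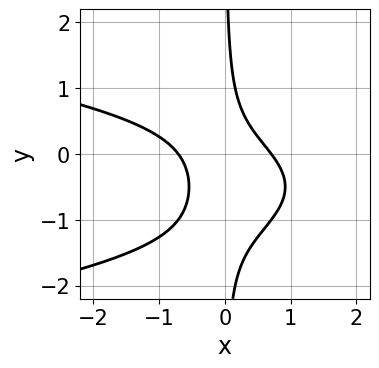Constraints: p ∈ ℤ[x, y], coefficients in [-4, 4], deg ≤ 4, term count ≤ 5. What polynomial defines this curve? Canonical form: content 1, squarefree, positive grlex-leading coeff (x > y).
3*x*y^2 + 2*x^2 + 3*x*y - 1

(a) The degree is 3 — no degree-2 curve has this shape.
(b) From the axis intercepts and sections: it misses every integer gridline on the y-axis.
(c) Matching integer coefficients to the picture gives p.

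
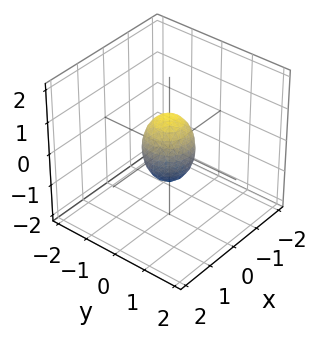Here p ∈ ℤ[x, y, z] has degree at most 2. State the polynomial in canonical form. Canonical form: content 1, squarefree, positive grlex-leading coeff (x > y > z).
2*x^2 + 2*y^2 + z^2 - 1

Degree: the shape is more complex than any degree-1 surface, so deg p = 2.
Symmetries: the surface is invariant under rotation about z: p = q(x² + y², z).
Checking where it meets the axes: the z-axis gridline crossings are at z ∈ {-1, 1}; a circular section at z = 0 has radius between 0 and 1.
These observations pin down the coefficients.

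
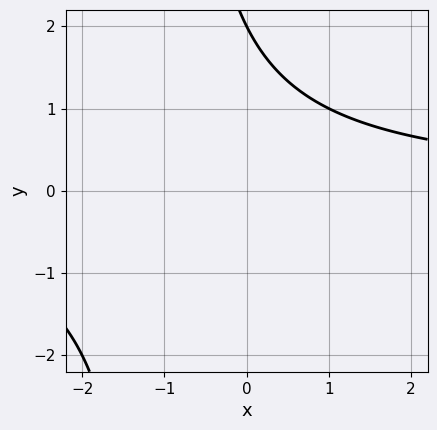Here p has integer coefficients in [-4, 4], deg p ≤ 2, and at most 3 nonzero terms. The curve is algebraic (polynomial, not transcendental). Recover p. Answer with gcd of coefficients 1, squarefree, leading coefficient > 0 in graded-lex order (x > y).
x*y + y - 2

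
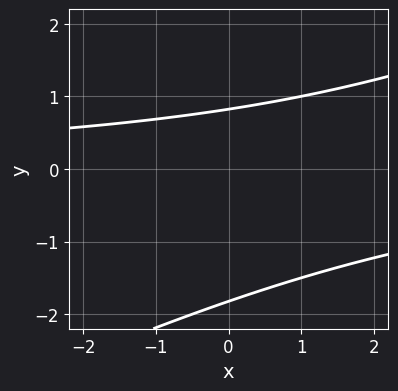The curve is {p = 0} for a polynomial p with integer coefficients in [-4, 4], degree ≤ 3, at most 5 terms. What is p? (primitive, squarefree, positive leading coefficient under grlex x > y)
x*y - 2*y^2 - 2*y + 3

1. The degree is 2 — a generic line meets the curve in up to 2 points.
2. Against the integer gridlines: it misses every integer gridline on the x-axis.
3. Putting this together gives p.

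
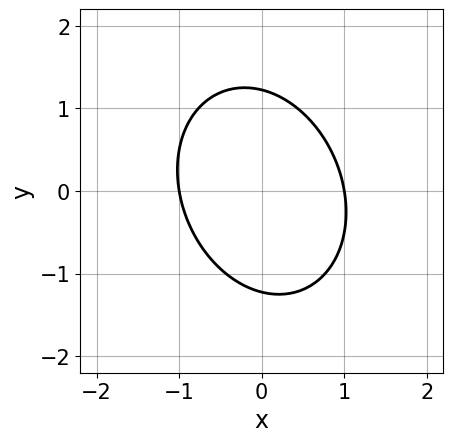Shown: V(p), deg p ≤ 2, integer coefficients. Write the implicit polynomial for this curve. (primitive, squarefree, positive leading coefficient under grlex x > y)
First, the degree is 2 — the shape is more complex than any degree-1 curve.
Then, from the visible intercepts: the x-axis gridline crossings are at x ∈ {-1, 1}.
Finally, matching integer coefficients to the picture gives p.

3*x^2 + x*y + 2*y^2 - 3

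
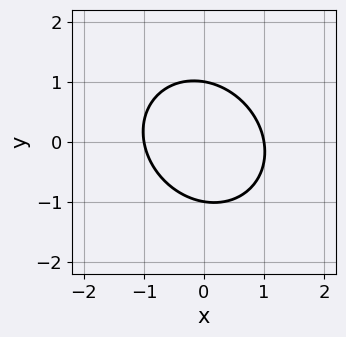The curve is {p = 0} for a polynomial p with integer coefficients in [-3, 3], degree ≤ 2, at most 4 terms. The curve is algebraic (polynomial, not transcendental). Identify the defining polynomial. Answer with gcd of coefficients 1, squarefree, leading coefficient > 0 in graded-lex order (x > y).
3*x^2 + x*y + 3*y^2 - 3

(a) deg p = 2. A generic line meets the curve in up to 2 points.
(b) Reading off the gridlines: the y-axis gridline crossings are at y ∈ {-1, 1}; the x-axis gridline crossings are at x ∈ {-1, 1}.
(c) Assembling these constraints gives the stated polynomial.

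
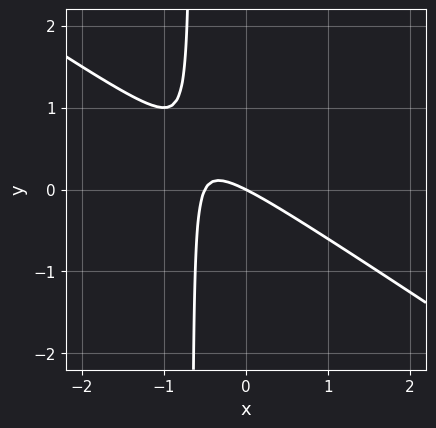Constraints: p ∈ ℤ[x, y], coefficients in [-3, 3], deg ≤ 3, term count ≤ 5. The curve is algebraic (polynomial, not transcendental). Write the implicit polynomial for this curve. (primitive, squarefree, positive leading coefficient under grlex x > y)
2*x^2 + 3*x*y + x + 2*y

First, the degree is 2 — the shape is more complex than any degree-1 curve.
Then, checking where it meets the axes: it meets the x-axis at x = 0 (among the integer gridlines); it meets the y-axis at y = 0 (among the integer gridlines).
Finally, solving for integer coefficients yields p as stated.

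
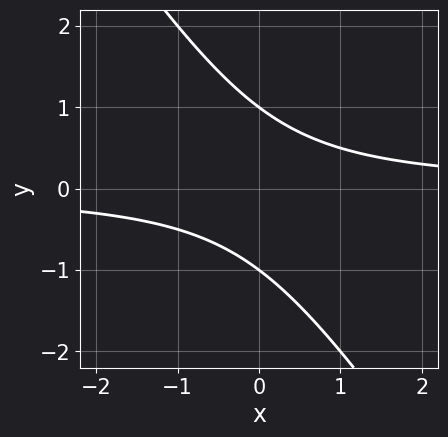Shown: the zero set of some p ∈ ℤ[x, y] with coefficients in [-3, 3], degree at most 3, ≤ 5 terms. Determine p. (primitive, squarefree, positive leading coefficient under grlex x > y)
Degree: no degree-1 curve has this shape, so deg p = 2.
Reading off the gridlines: among the integer gridlines, it crosses the y-axis at y ∈ {-1, 1}; no x-intercept at any integer in the box.
These observations pin down the coefficients.

3*x*y + 2*y^2 - 2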